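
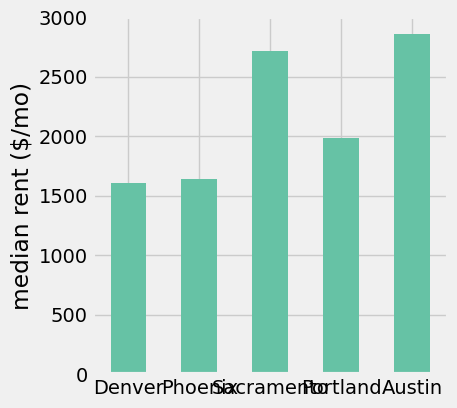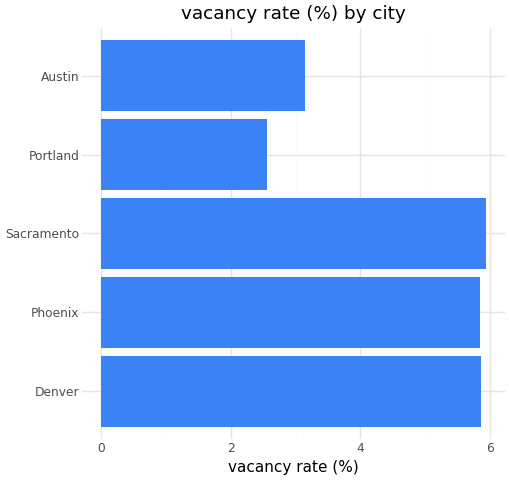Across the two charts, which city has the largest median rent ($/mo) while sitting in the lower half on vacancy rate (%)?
Austin

Chart 2 median vacancy rate (%) ≈ 6; below-median cities: Portland, Austin. Among those, Austin has the highest median rent ($/mo) (≈ 3000).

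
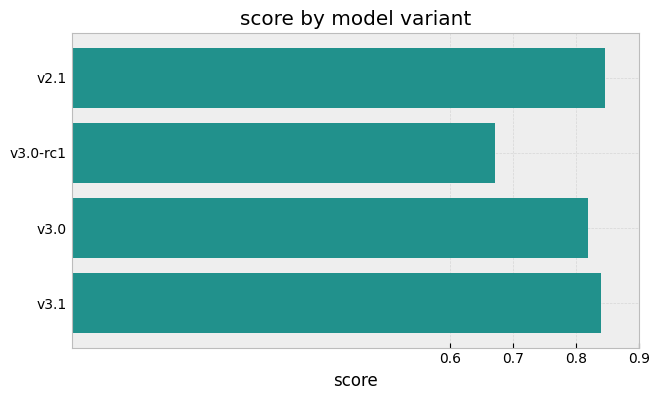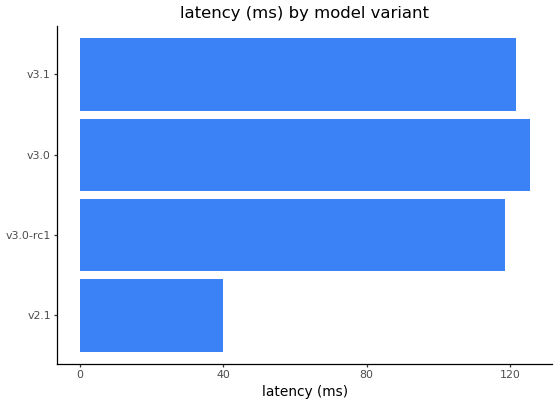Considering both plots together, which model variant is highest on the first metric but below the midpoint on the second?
Chart 2 median latency (ms) ≈ 120; below-median model variants: v2.1, v3.0-rc1. Among those, v2.1 has the highest score (≈ 0.8).

v2.1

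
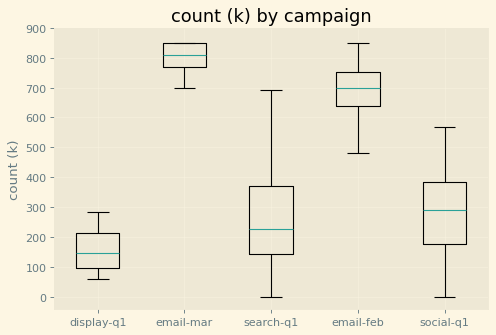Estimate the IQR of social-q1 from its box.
≈ 200

Q3 ≈ 400, Q1 ≈ 200; IQR ≈ 200.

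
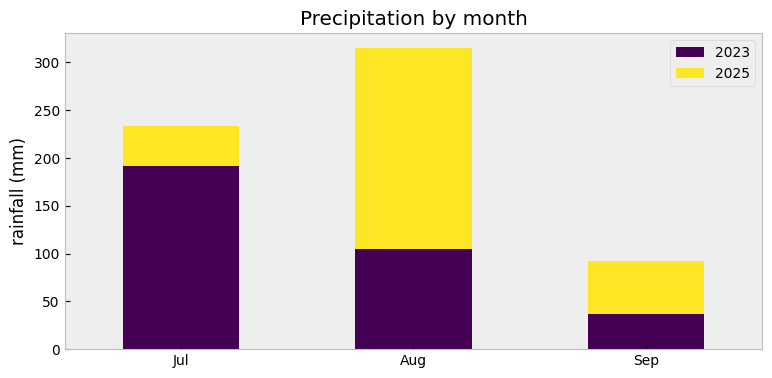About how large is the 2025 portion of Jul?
≈ 50

2025 top ≈ 250, bottom ≈ 200; segment ≈ 50.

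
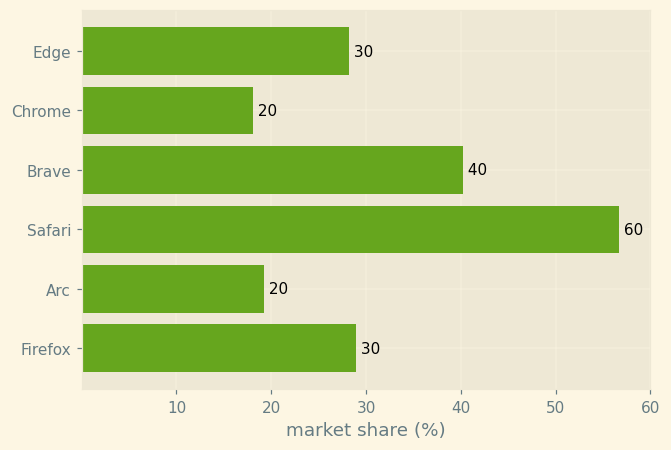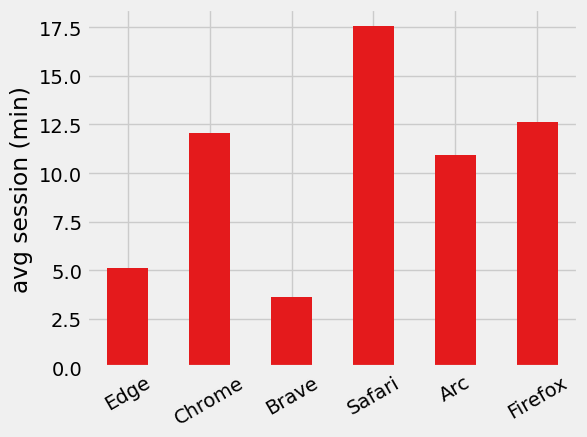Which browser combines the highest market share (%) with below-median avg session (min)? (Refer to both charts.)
Chart 2 median avg session (min) ≈ 12; below-median browsers: Edge, Brave, Arc. Among those, Brave has the highest market share (%) (≈ 40).

Brave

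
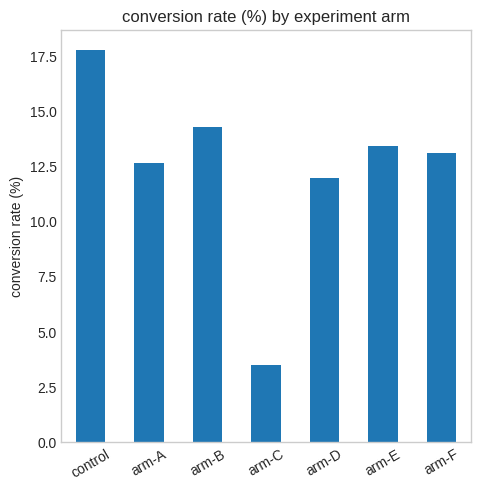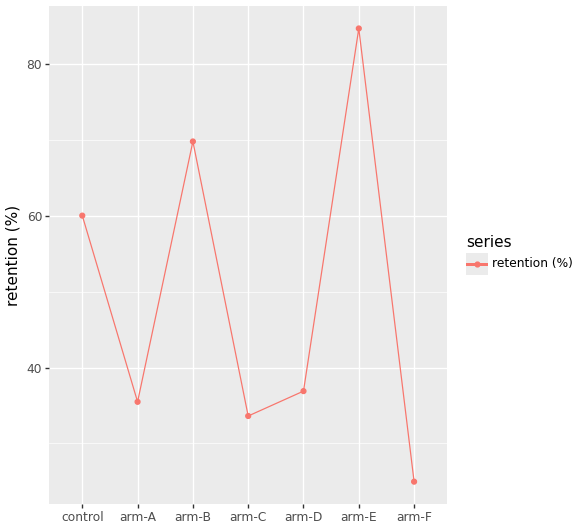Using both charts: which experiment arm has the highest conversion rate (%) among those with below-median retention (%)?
Chart 2 median retention (%) ≈ 40; below-median experiment arms: arm-A, arm-C, arm-F. Among those, arm-F has the highest conversion rate (%) (≈ 14).

arm-F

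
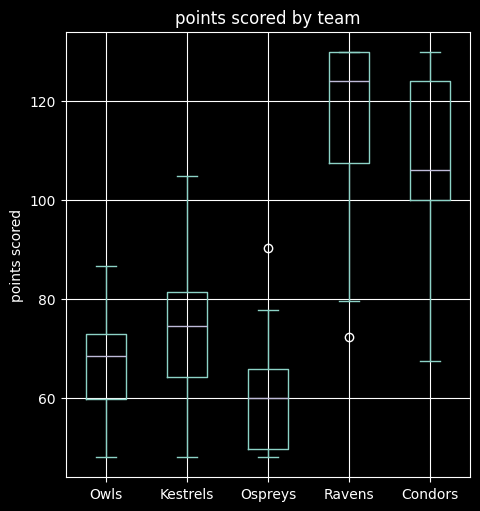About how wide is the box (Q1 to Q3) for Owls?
Q3 ≈ 75, Q1 ≈ 60; IQR ≈ 15.

≈ 15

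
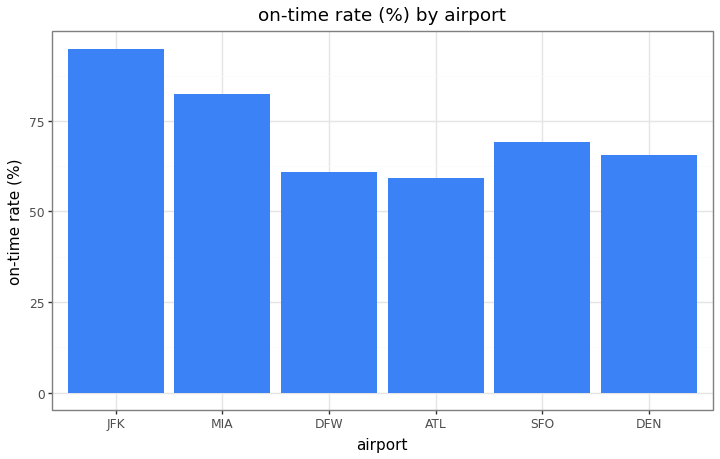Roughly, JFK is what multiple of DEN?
≈ 1.29×

JFK ≈ 90, DEN ≈ 70; 90/70 ≈ 1.29.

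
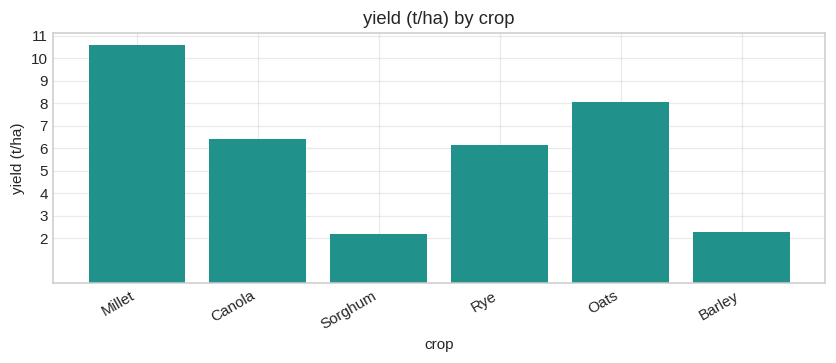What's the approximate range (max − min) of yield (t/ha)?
Max Millet ≈ 11, min Sorghum ≈ 2; range ≈ 9.

≈ 9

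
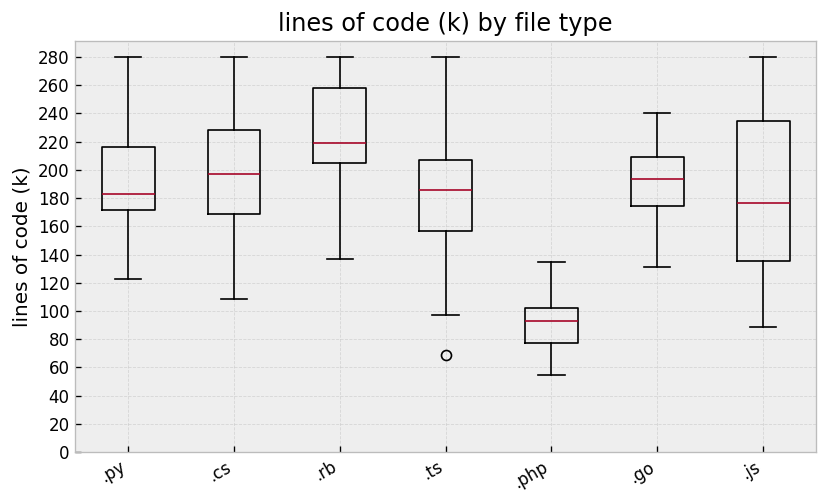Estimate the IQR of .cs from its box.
≈ 60

Q3 ≈ 220, Q1 ≈ 160; IQR ≈ 60.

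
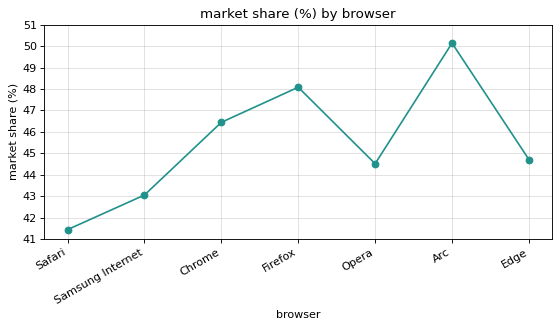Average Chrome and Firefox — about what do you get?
≈ 47

(46 + 48) / 2 ≈ 47.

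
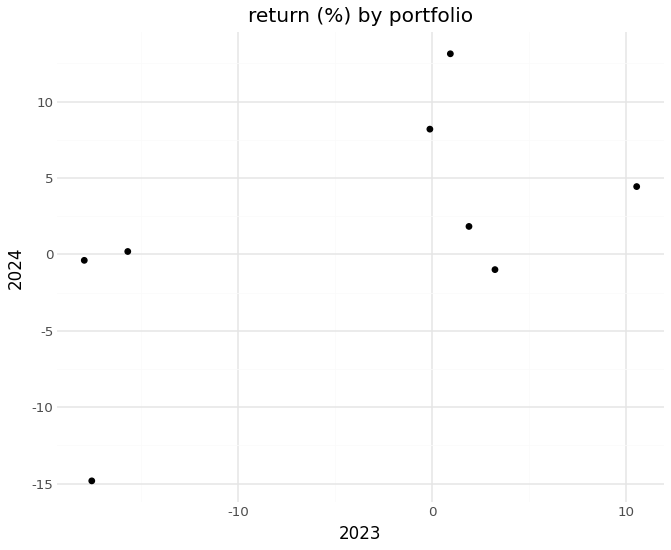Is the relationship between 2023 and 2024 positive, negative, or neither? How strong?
positive, moderate

Points are positively correlated; moderate (|r| ≈ 0.6).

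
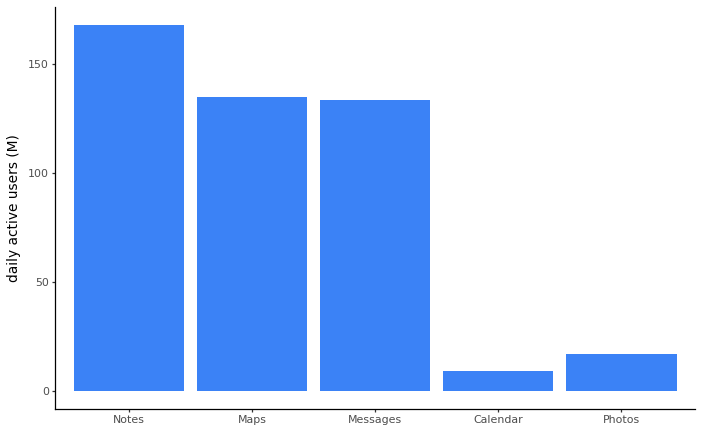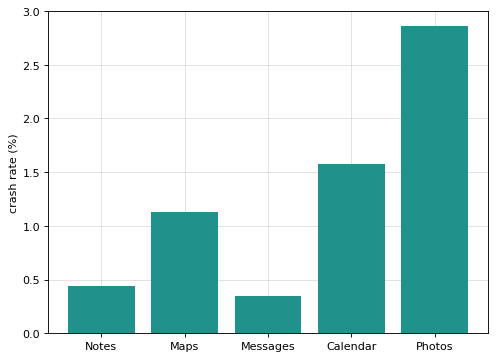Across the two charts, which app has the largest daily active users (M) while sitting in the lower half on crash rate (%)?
Notes

Chart 2 median crash rate (%) ≈ 1; below-median apps: Notes, Messages. Among those, Notes has the highest daily active users (M) (≈ 160).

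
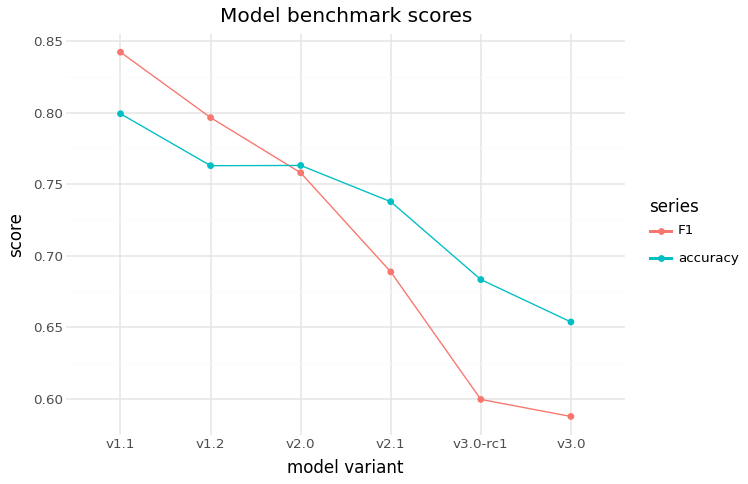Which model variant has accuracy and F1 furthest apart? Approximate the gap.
v3.0-rc1, ≈ 0.10

v3.0-rc1: accuracy ≈ 0.70, F1 ≈ 0.60 → gap ≈ 0.10. Next-largest (v3.0) is only ≈ 0.05.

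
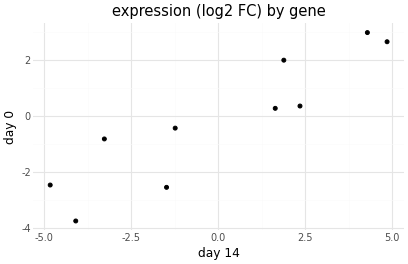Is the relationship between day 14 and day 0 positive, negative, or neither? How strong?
Points are positively correlated; strong (|r| ≈ 0.9).

positive, strong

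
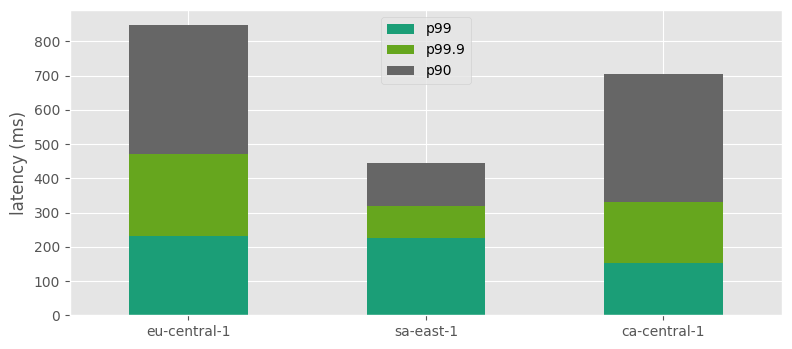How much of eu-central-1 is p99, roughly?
p99 top ≈ 200, bottom ≈ 0; segment ≈ 200.

≈ 200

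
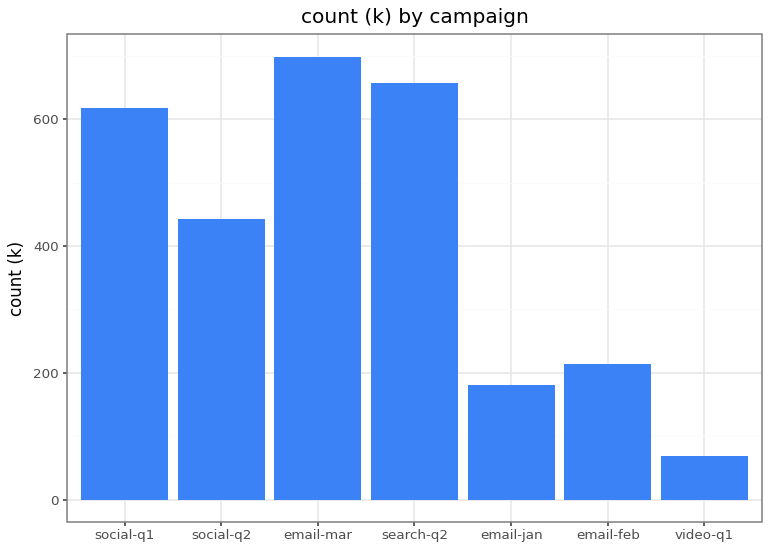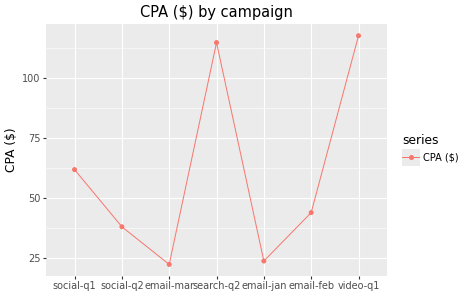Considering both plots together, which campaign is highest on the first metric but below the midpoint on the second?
Chart 2 median CPA ($) ≈ 40; below-median campaigns: social-q2, email-mar, email-jan. Among those, email-mar has the highest count (k) (≈ 700).

email-mar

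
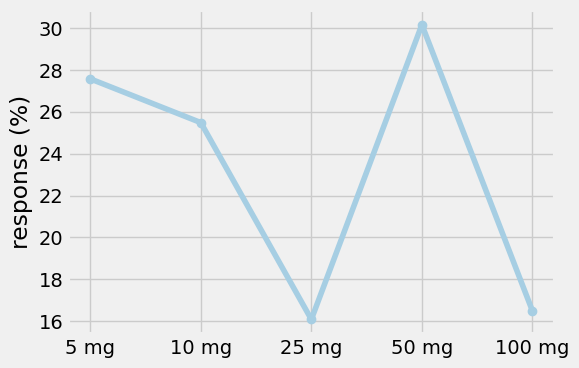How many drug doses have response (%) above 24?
Above 24: 5 mg, 10 mg, 50 mg.

3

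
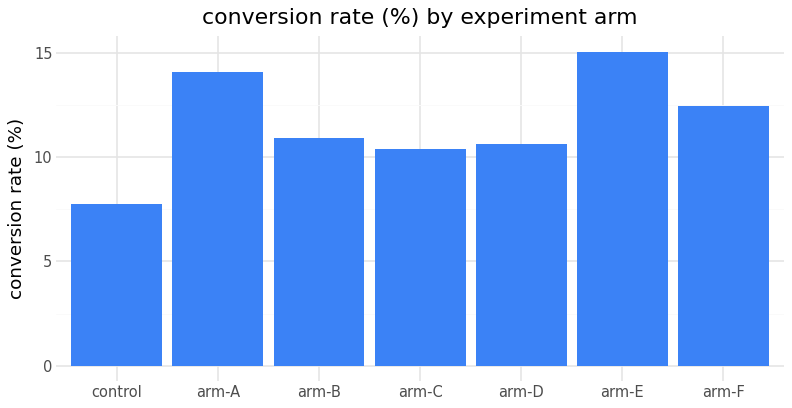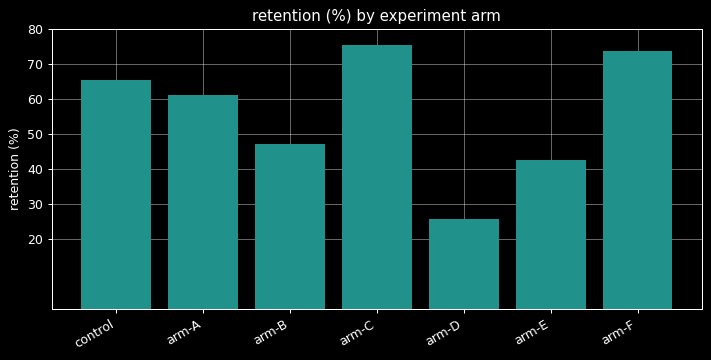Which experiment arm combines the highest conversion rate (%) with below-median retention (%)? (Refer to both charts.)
arm-E

Chart 2 median retention (%) ≈ 60; below-median experiment arms: arm-B, arm-D, arm-E. Among those, arm-E has the highest conversion rate (%) (≈ 16).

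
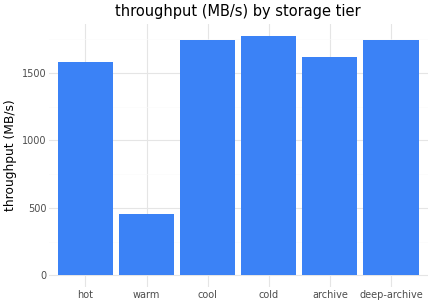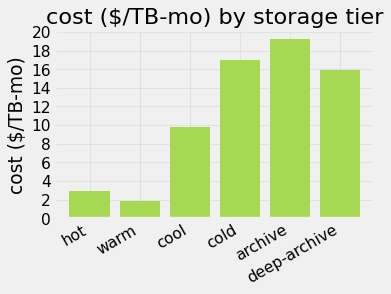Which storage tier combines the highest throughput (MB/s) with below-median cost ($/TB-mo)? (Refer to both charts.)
cool

Chart 2 median cost ($/TB-mo) ≈ 12; below-median storage tiers: hot, warm, cool. Among those, cool has the highest throughput (MB/s) (≈ 1800).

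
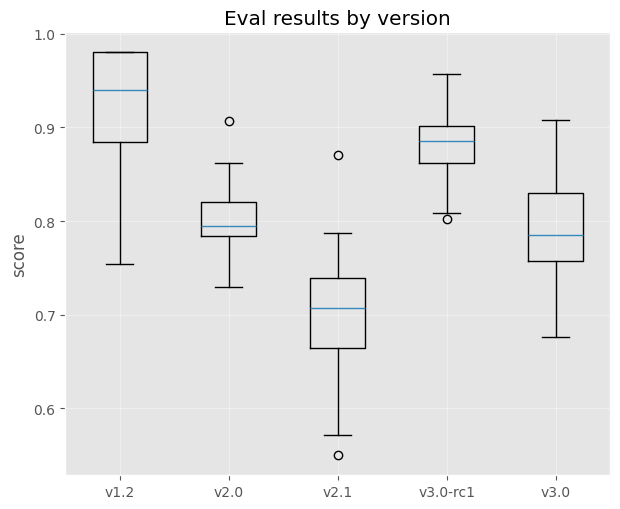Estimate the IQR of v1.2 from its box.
≈ 0.10

Q3 ≈ 0.98, Q1 ≈ 0.88; IQR ≈ 0.10.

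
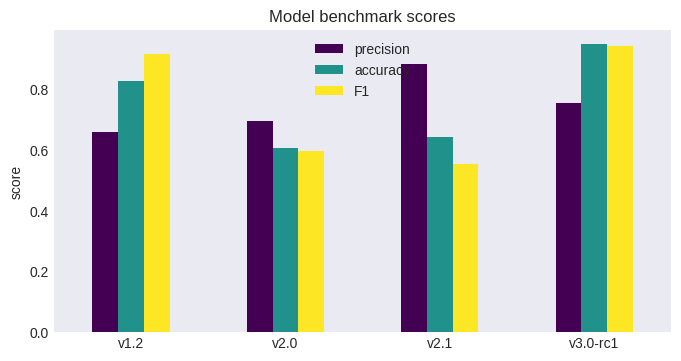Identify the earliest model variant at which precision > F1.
v2.0

v1.2: precision ≈ 0.7 vs F1 ≈ 0.9 (not yet); v2.0: precision ≈ 0.7 vs F1 ≈ 0.6 (first crossover).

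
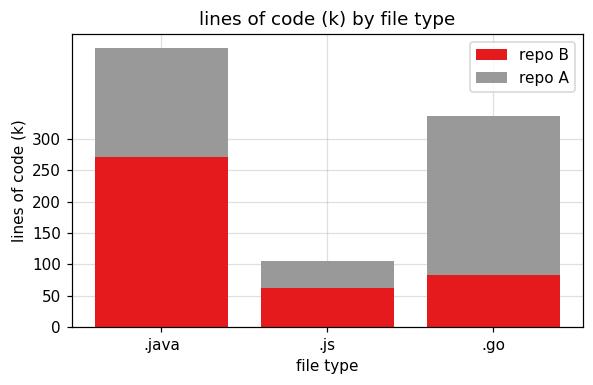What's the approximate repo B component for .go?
≈ 100

repo B top ≈ 100, bottom ≈ 0; segment ≈ 100.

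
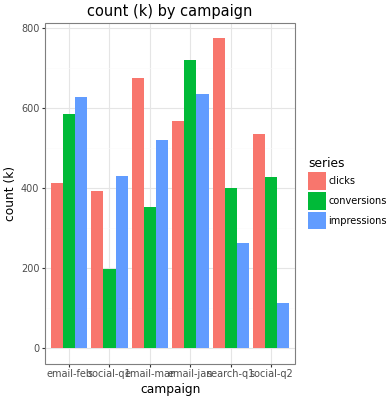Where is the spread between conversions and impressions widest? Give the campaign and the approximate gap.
social-q2: conversions ≈ 400, impressions ≈ 100 → gap ≈ 300. Next-largest (social-q1) is only ≈ 200.

social-q2, ≈ 300 k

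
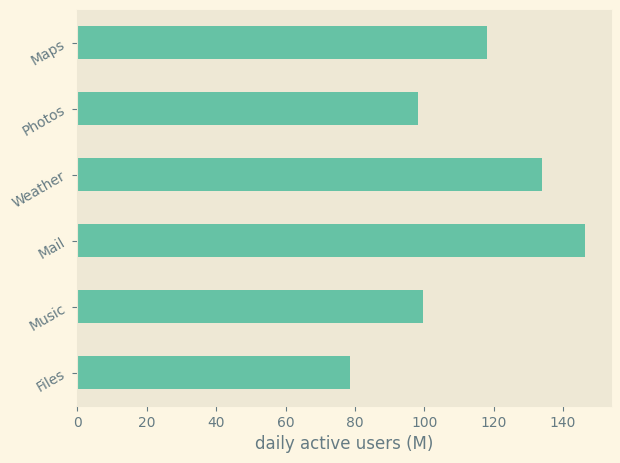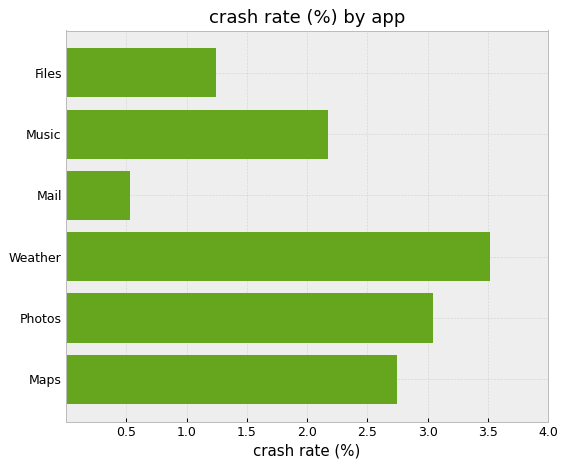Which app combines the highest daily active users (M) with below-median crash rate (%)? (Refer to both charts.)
Chart 2 median crash rate (%) ≈ 2.5; below-median apps: Files, Music, Mail. Among those, Mail has the highest daily active users (M) (≈ 140).

Mail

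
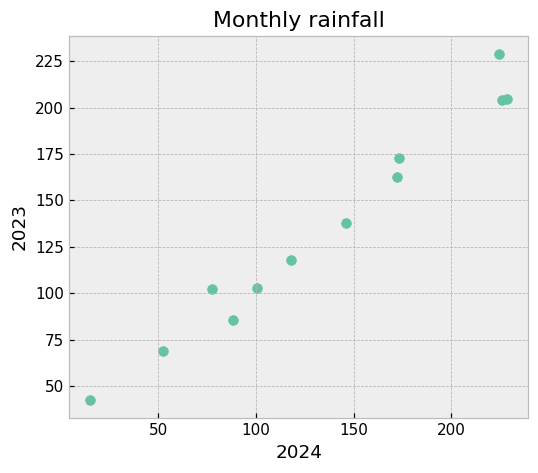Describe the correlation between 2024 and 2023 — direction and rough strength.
Points are positively correlated; strong (|r| ≈ 1.0).

positive, strong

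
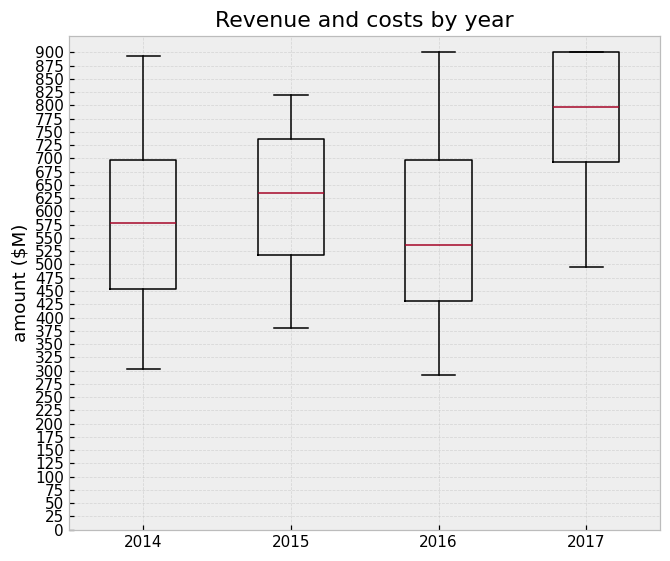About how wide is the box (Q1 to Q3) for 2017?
≈ 200

Q3 ≈ 900, Q1 ≈ 700; IQR ≈ 200.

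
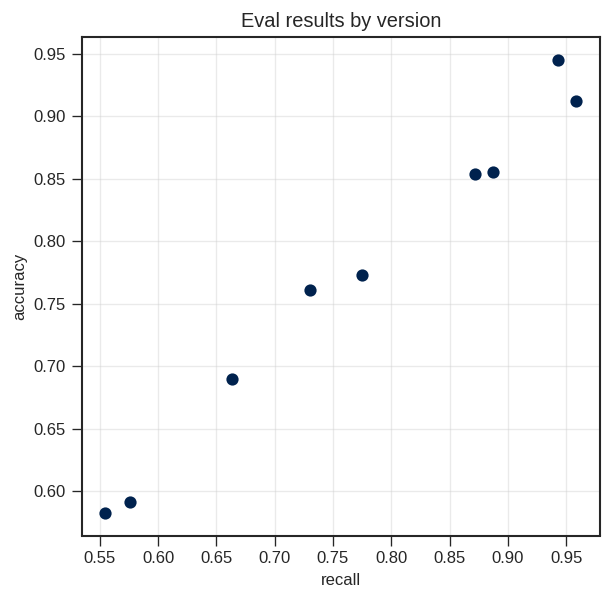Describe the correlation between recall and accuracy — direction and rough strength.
positive, strong

Points are positively correlated; strong (|r| ≈ 1.0).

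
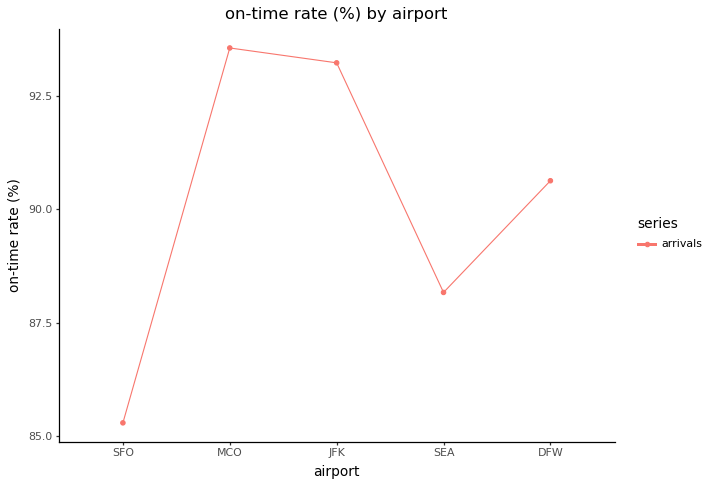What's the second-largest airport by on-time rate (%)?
Top 3: MCO ≈ 94, JFK ≈ 93, DFW ≈ 91.

JFK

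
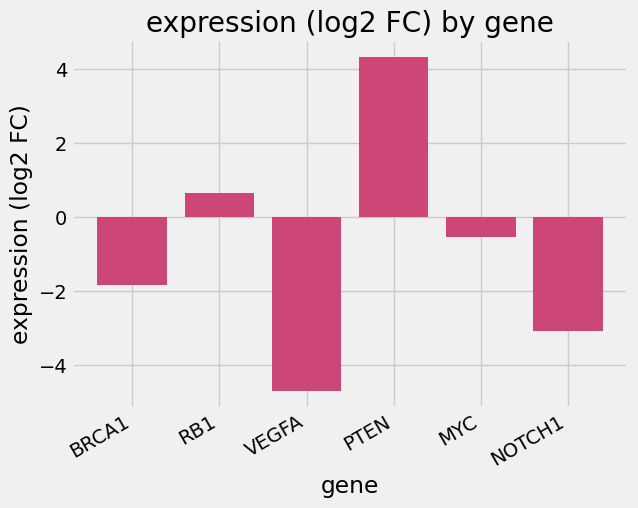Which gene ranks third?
Top 4: PTEN ≈ 4, RB1 ≈ 1, MYC ≈ -1, BRCA1 ≈ -2.

MYC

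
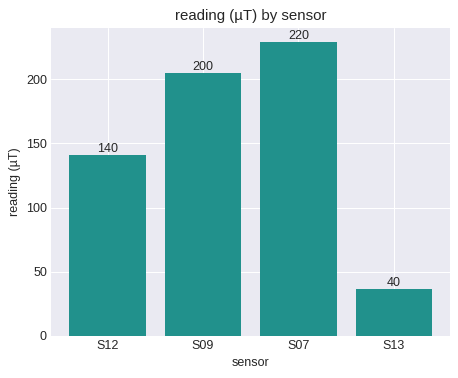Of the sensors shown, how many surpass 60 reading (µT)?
Above 60: S12, S09, S07.

3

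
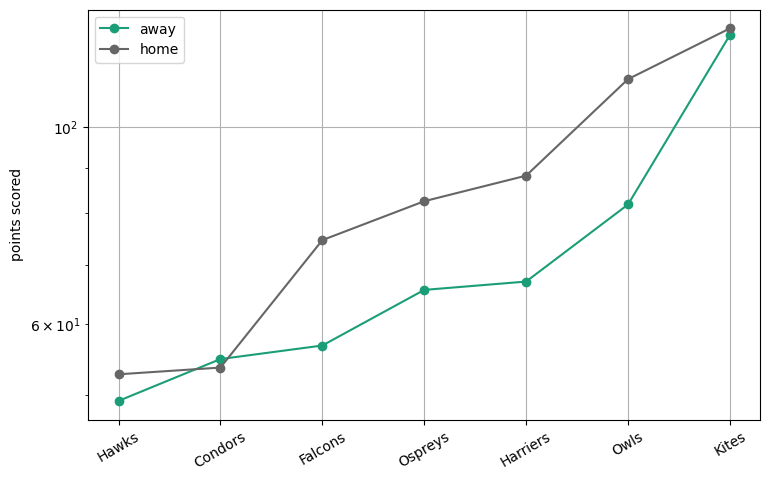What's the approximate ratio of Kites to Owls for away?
≈ 1.62×

Kites ≈ 130, Owls ≈ 80; 130/80 ≈ 1.62.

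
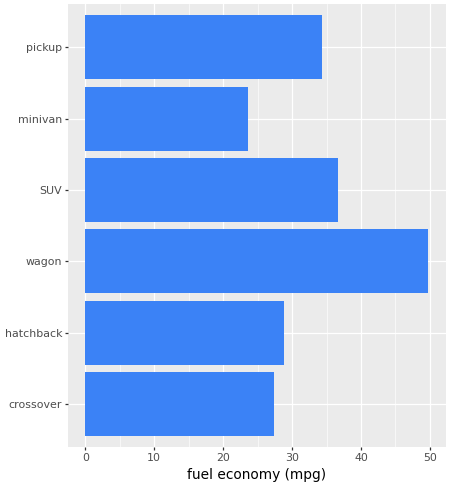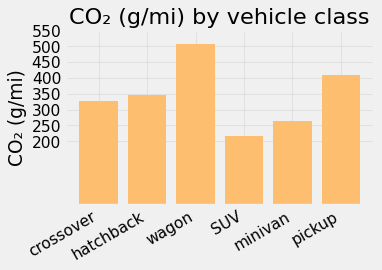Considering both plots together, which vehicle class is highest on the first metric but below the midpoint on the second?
Chart 2 median CO₂ (g/mi) ≈ 350; below-median vehicle classes: crossover, SUV, minivan. Among those, SUV has the highest fuel economy (mpg) (≈ 35).

SUV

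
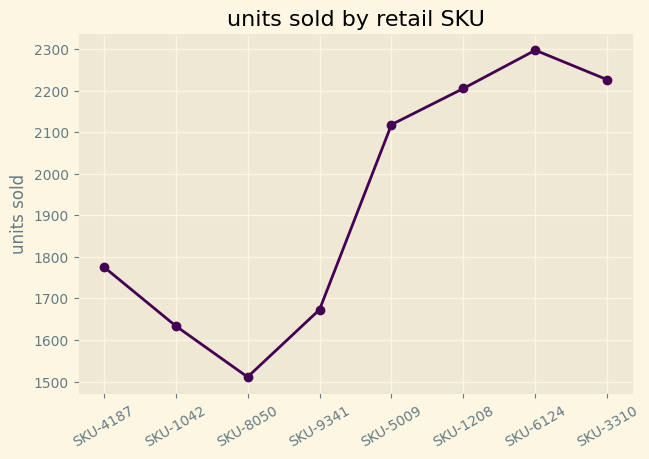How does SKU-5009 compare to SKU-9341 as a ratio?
≈ 1.24×

SKU-5009 ≈ 2100, SKU-9341 ≈ 1700; 2100/1700 ≈ 1.24.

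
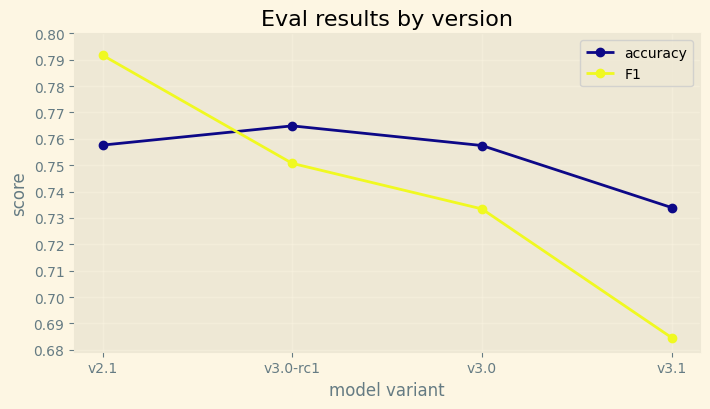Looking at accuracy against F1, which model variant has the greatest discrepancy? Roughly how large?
v3.1: accuracy ≈ 0.73, F1 ≈ 0.68 → gap ≈ 0.05. Next-largest (v2.1) is only ≈ 0.03.

v3.1, ≈ 0.05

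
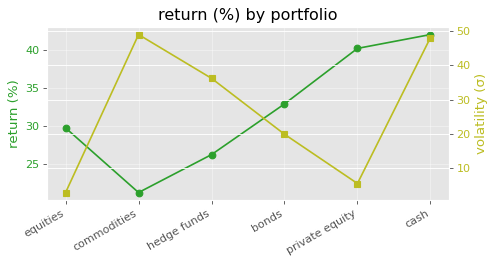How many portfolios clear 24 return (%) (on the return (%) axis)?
Above 24: equities, hedge funds, bonds, private equity, cash.

5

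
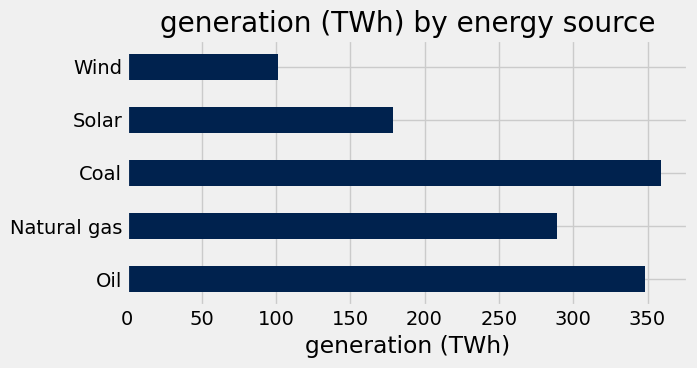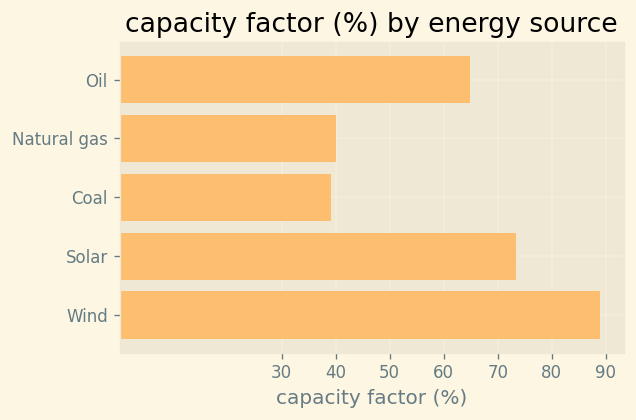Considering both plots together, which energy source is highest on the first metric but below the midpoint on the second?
Chart 2 median capacity factor (%) ≈ 60; below-median energy sources: Natural gas, Coal. Among those, Coal has the highest generation (TWh) (≈ 350).

Coal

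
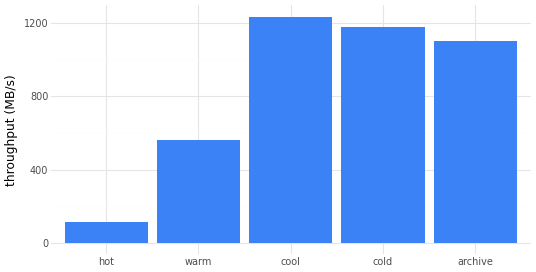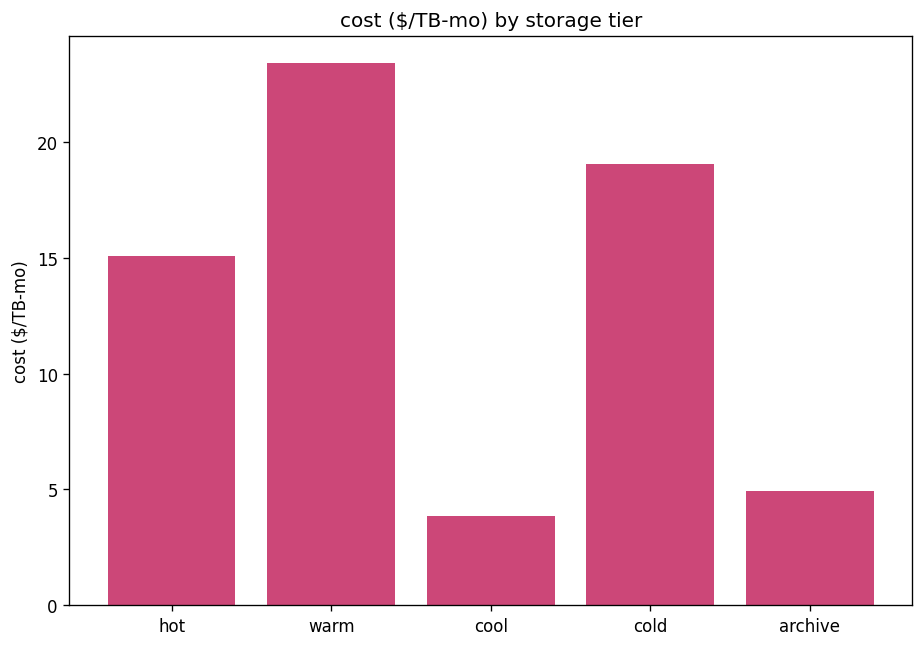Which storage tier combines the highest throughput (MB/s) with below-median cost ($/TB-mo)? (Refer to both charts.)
Chart 2 median cost ($/TB-mo) ≈ 15; below-median storage tiers: cool, archive. Among those, cool has the highest throughput (MB/s) (≈ 1200).

cool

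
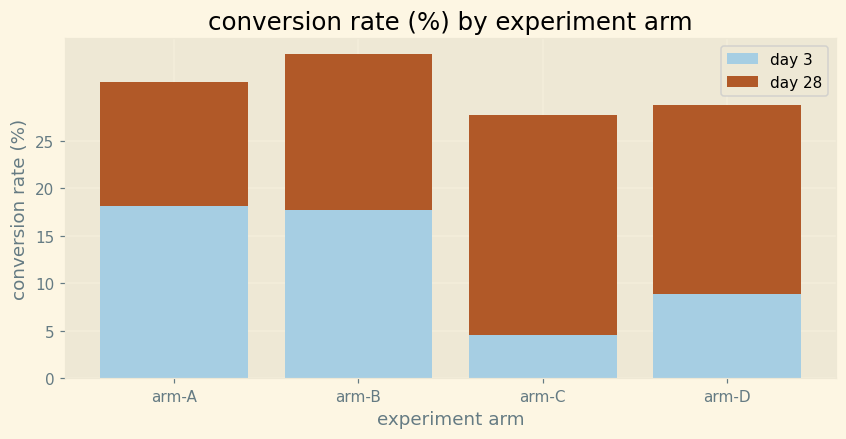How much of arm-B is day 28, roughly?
≈ 15

day 28 top ≈ 35, bottom ≈ 20; segment ≈ 15.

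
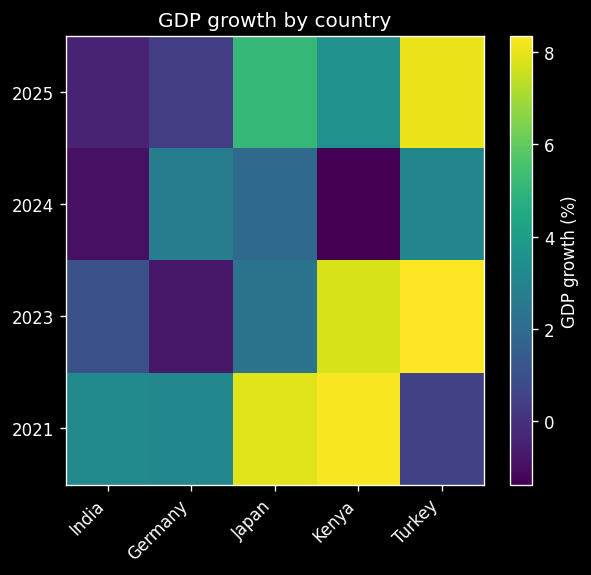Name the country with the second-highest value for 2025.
Top 3 for 2025: Turkey ≈ 8, Japan ≈ 5, Kenya ≈ 4.

Japan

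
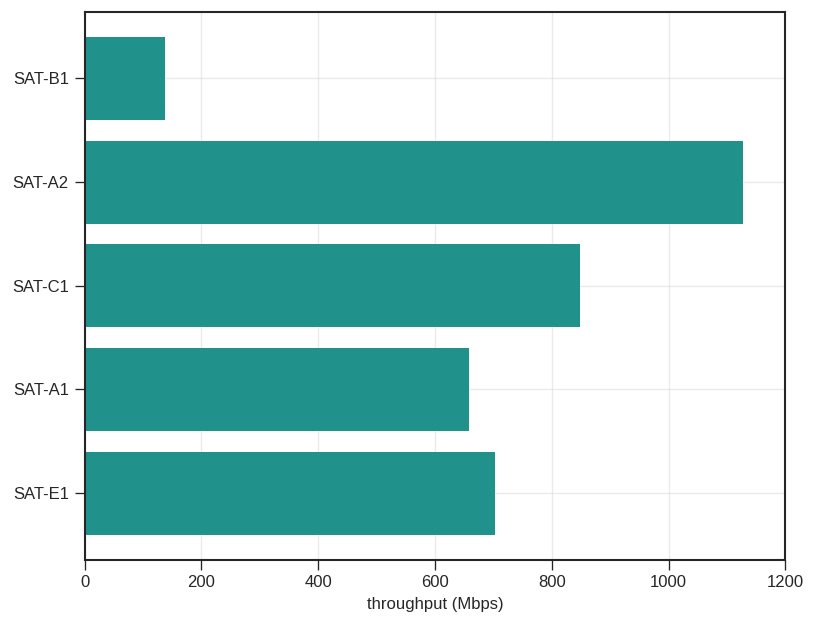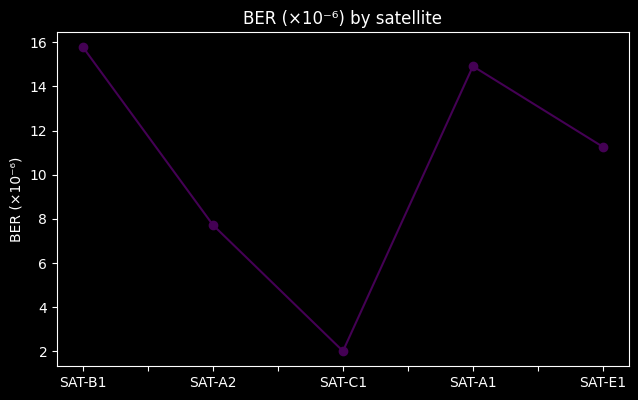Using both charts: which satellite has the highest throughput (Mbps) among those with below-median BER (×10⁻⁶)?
Chart 2 median BER (×10⁻⁶) ≈ 12; below-median satellites: SAT-A2, SAT-C1. Among those, SAT-A2 has the highest throughput (Mbps) (≈ 1200).

SAT-A2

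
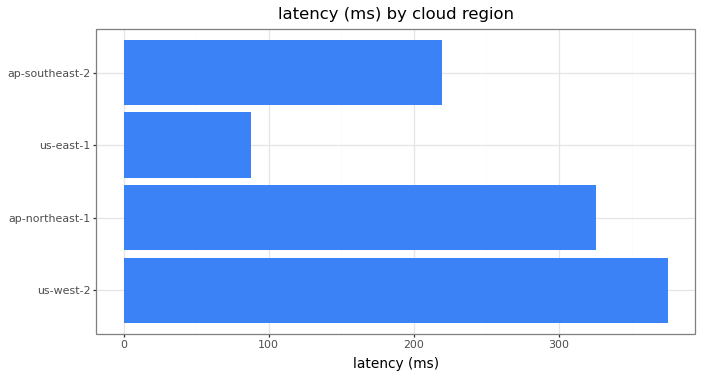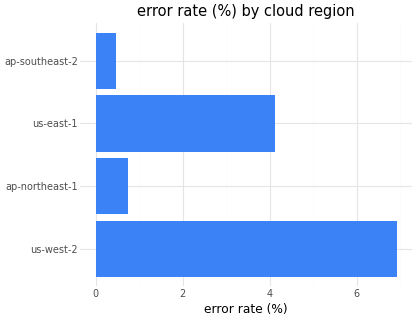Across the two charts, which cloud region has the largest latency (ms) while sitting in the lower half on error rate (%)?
Chart 2 median error rate (%) ≈ 2; below-median cloud regions: ap-northeast-1, ap-southeast-2. Among those, ap-northeast-1 has the highest latency (ms) (≈ 350).

ap-northeast-1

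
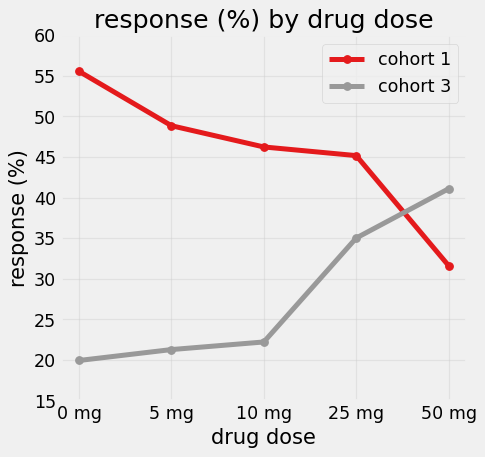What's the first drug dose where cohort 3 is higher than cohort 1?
50 mg

25 mg: cohort 3 ≈ 35 vs cohort 1 ≈ 45 (not yet); 50 mg: cohort 3 ≈ 40 vs cohort 1 ≈ 30 (first crossover).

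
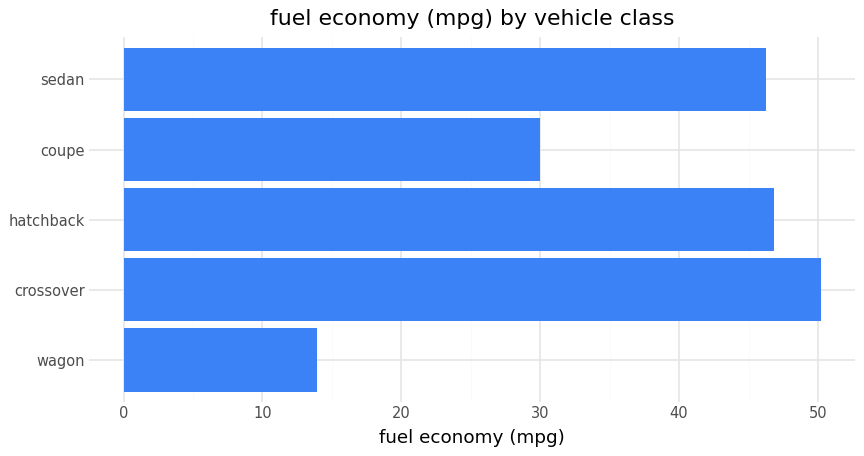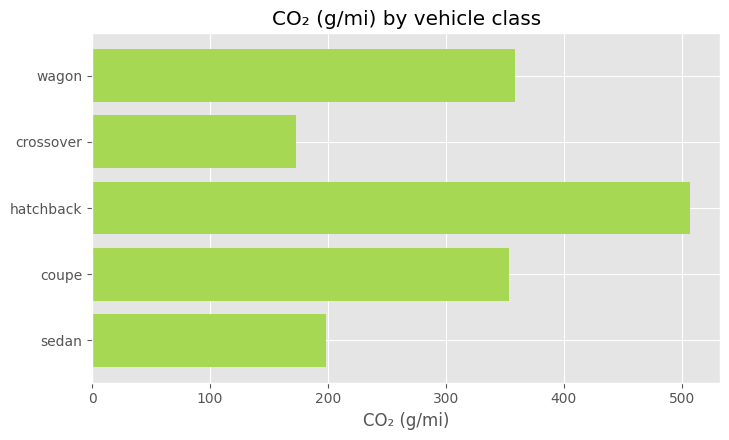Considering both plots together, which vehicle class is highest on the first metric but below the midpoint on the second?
crossover

Chart 2 median CO₂ (g/mi) ≈ 350; below-median vehicle classes: crossover, sedan. Among those, crossover has the highest fuel economy (mpg) (≈ 50).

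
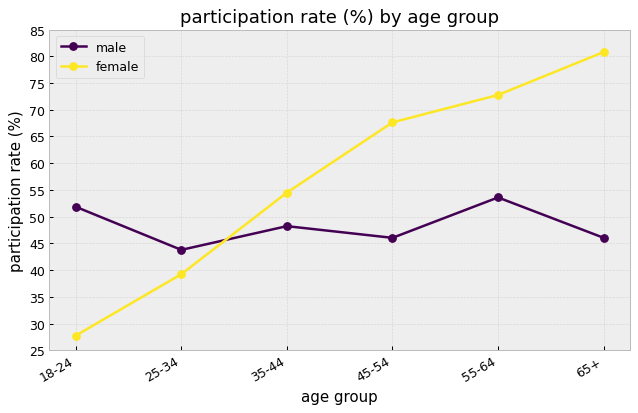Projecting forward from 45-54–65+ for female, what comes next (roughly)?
Last three: 70, 75, 80 → slope ≈ 5/step → next ≈ 85.

≈ 85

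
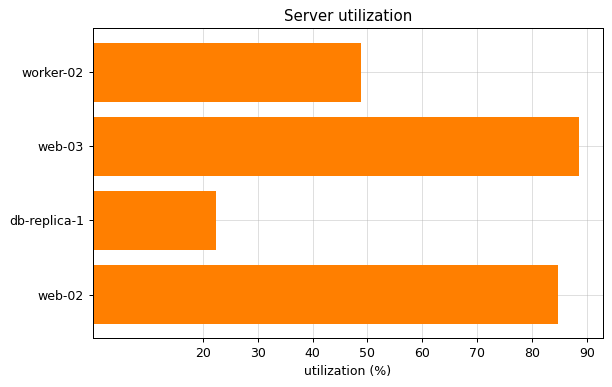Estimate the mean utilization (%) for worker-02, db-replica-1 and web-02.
≈ 50

(50 + 20 + 80) / 3 ≈ 50.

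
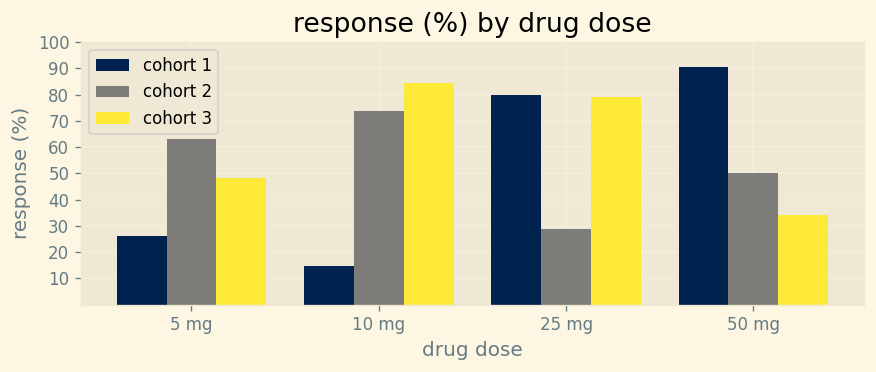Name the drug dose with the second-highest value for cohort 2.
5 mg

Top 3 for cohort 2: 10 mg ≈ 70, 5 mg ≈ 60, 50 mg ≈ 50.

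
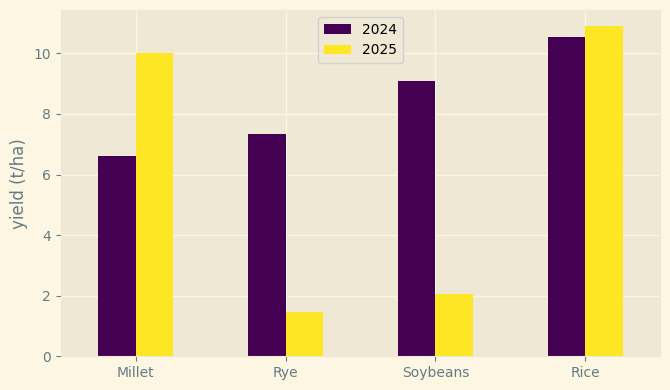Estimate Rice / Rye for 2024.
≈ 1.57×

Rice ≈ 11, Rye ≈ 7; 11/7 ≈ 1.57.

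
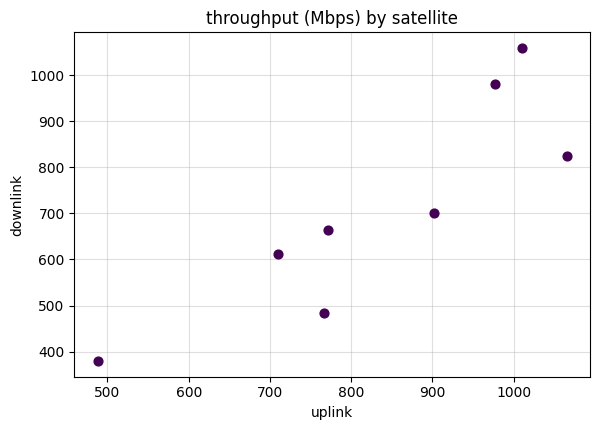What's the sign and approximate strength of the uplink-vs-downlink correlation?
positive, strong

Points are positively correlated; strong (|r| ≈ 0.9).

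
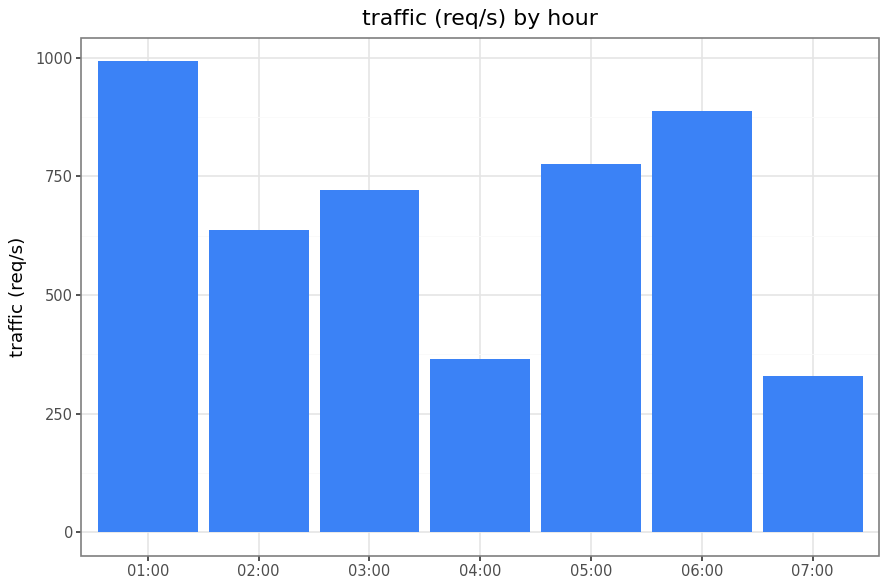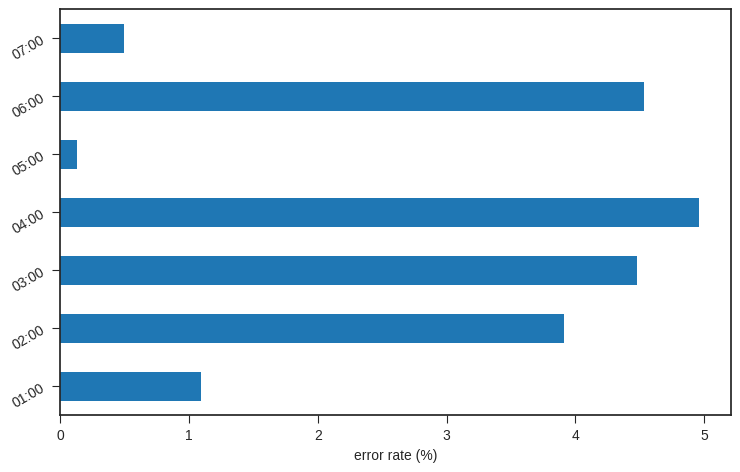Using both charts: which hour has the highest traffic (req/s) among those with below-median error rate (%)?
01:00

Chart 2 median error rate (%) ≈ 4; below-median hours: 01:00, 05:00, 07:00. Among those, 01:00 has the highest traffic (req/s) (≈ 1000).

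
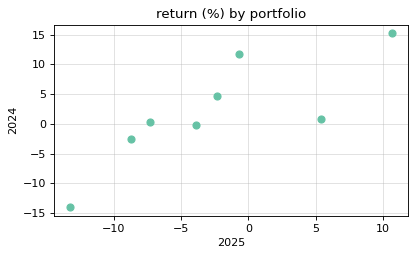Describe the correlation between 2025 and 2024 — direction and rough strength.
positive, strong

Points are positively correlated; strong (|r| ≈ 0.8).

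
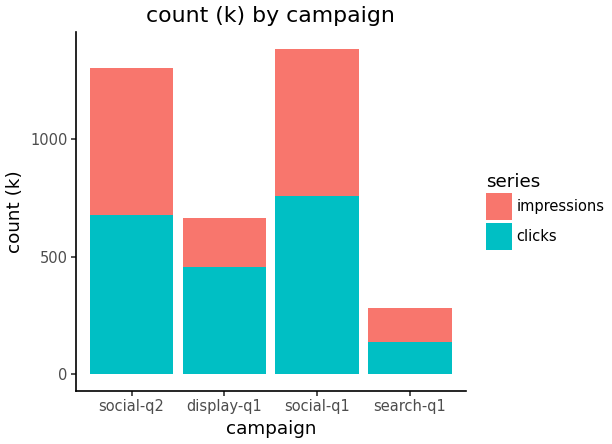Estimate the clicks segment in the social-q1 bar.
≈ 800

clicks top ≈ 800, bottom ≈ 0; segment ≈ 800.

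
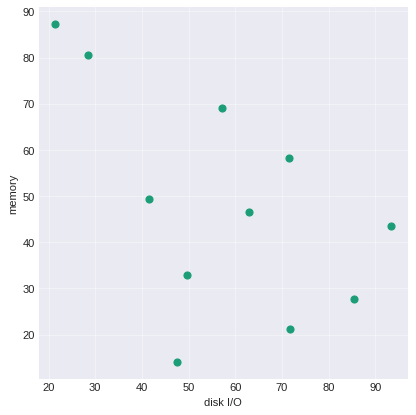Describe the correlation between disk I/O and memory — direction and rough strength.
Points are negatively correlated; moderate (|r| ≈ 0.5).

negative, moderate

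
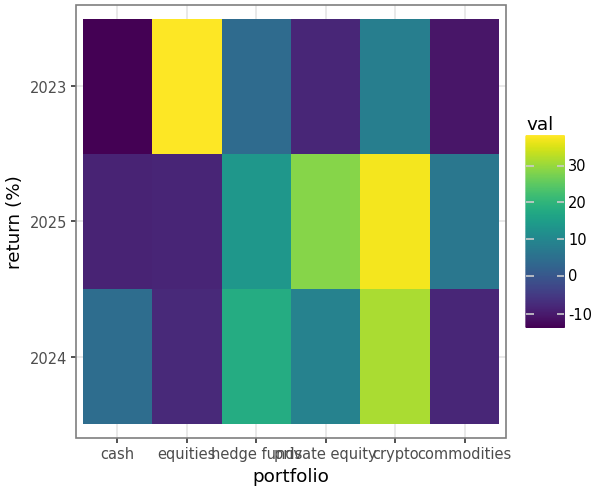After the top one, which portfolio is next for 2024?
Top 3 for 2024: crypto ≈ 30, hedge funds ≈ 20, private equity ≈ 10.

hedge funds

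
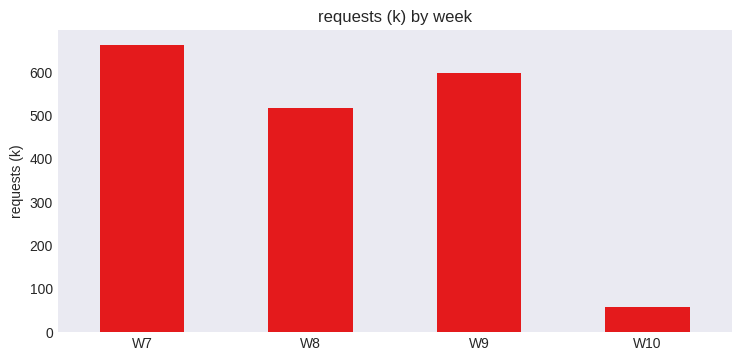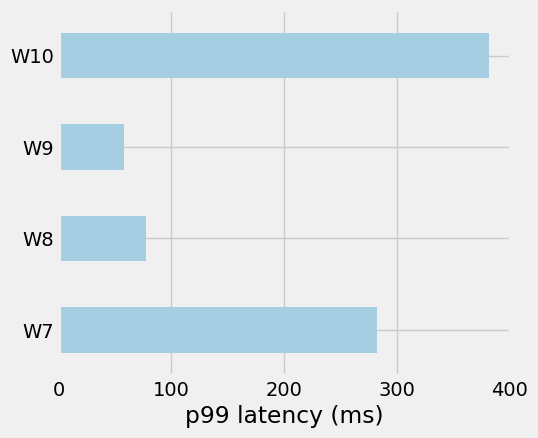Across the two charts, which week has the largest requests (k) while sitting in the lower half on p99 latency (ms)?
W9

Chart 2 median p99 latency (ms) ≈ 200; below-median weeks: W8, W9. Among those, W9 has the highest requests (k) (≈ 600).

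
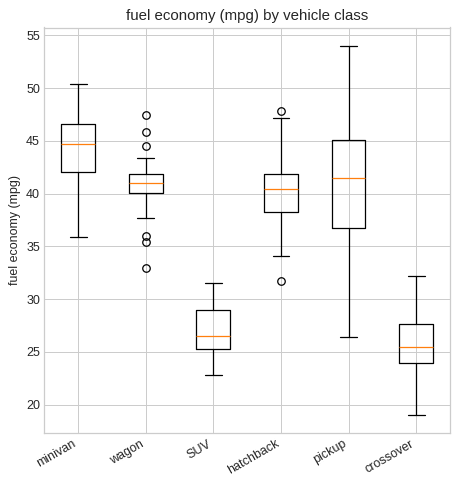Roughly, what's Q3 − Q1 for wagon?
Q3 ≈ 42, Q1 ≈ 40; IQR ≈ 2.

≈ 2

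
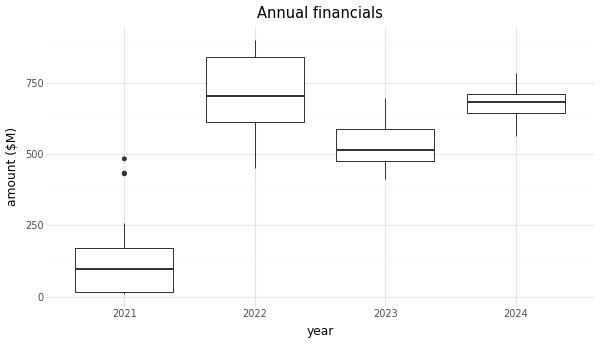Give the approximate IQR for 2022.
Q3 ≈ 800, Q1 ≈ 600; IQR ≈ 200.

≈ 200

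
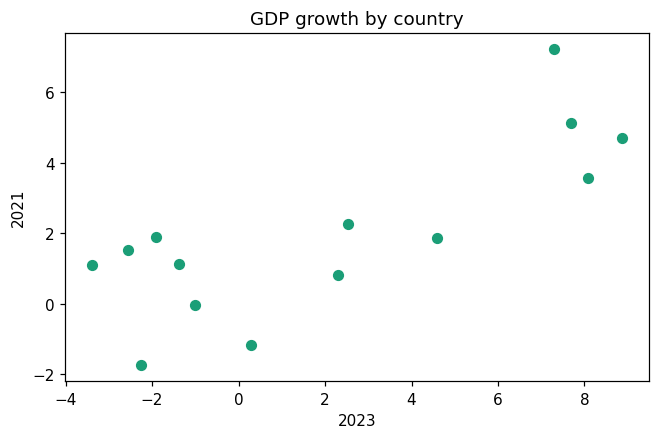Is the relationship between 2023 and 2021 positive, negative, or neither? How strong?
positive, strong

Points are positively correlated; strong (|r| ≈ 0.8).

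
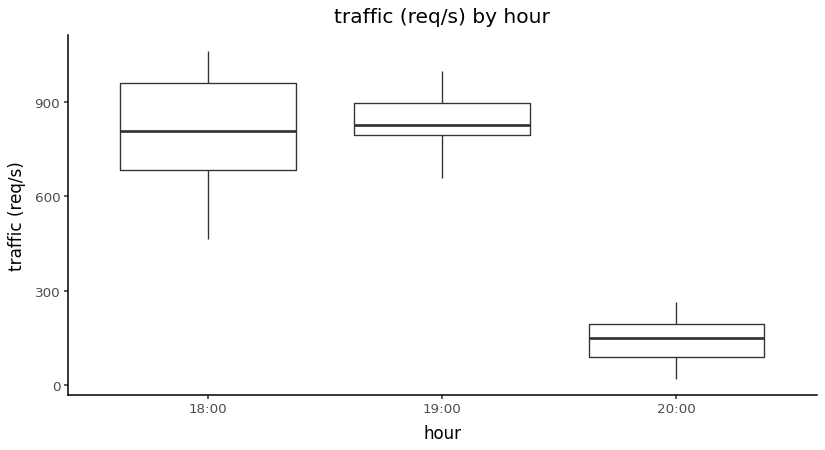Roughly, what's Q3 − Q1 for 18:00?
≈ 300

Q3 ≈ 1000, Q1 ≈ 700; IQR ≈ 300.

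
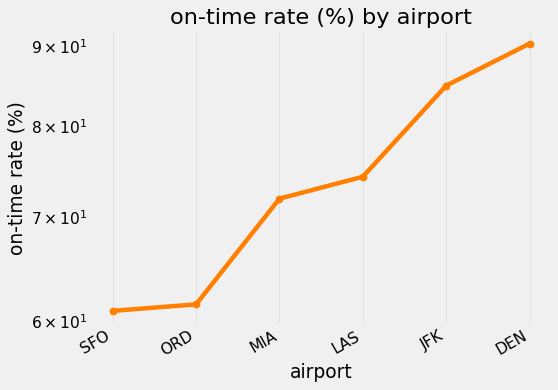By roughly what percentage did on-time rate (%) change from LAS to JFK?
≈ +13.3%

LAS ≈ 75, JFK ≈ 85; (85 − 75) / 75 ≈ +13.3%.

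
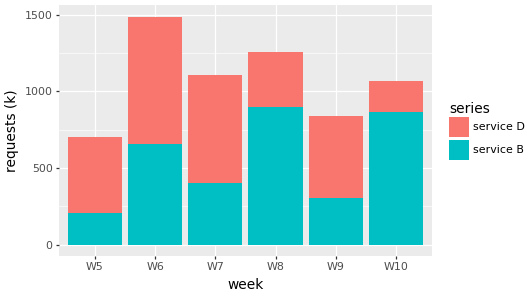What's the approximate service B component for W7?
service B top ≈ 400, bottom ≈ 0; segment ≈ 400.

≈ 400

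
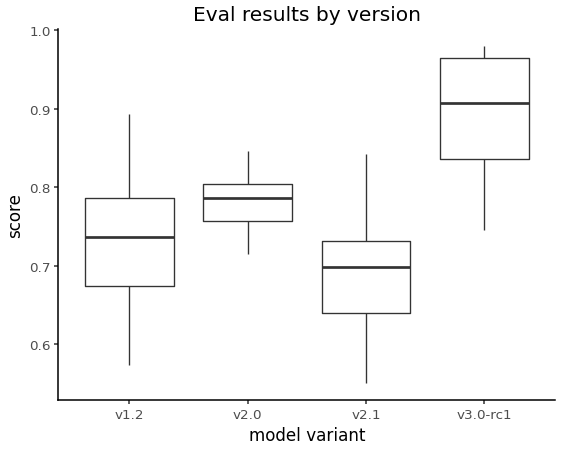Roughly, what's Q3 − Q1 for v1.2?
Q3 ≈ 0.78, Q1 ≈ 0.68; IQR ≈ 0.10.

≈ 0.10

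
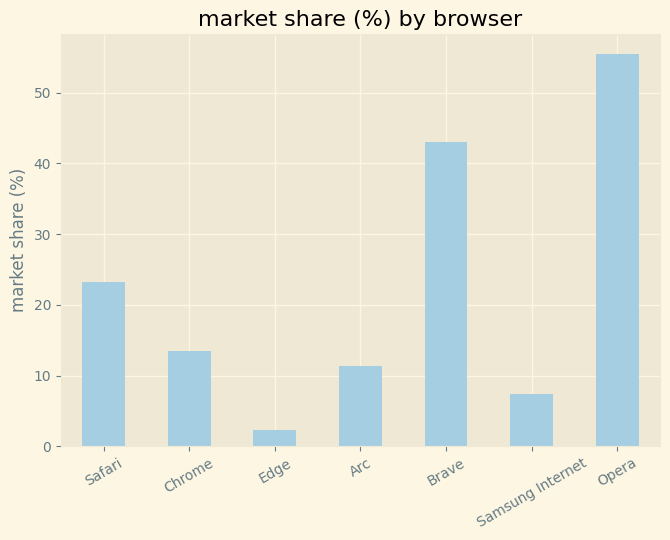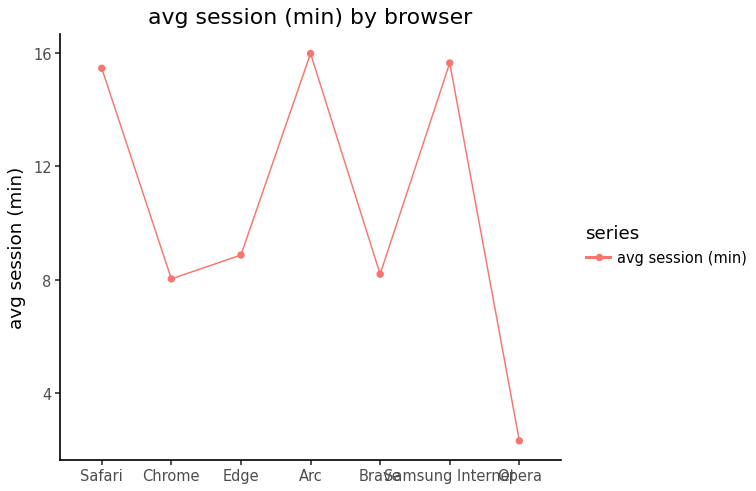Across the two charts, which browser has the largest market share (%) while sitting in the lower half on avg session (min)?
Opera

Chart 2 median avg session (min) ≈ 8; below-median browsers: Chrome, Brave, Opera. Among those, Opera has the highest market share (%) (≈ 60).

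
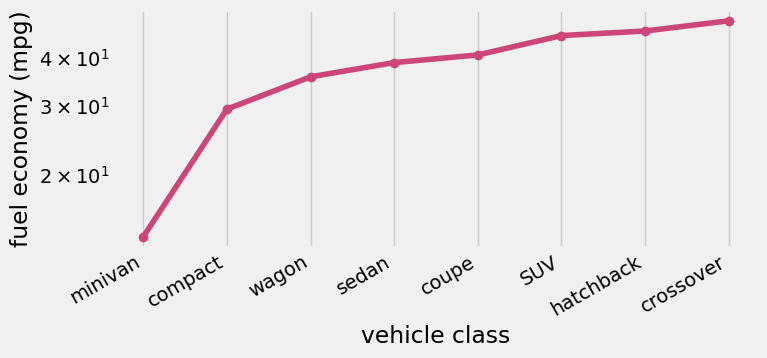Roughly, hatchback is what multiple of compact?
hatchback ≈ 45, compact ≈ 30; 45/30 ≈ 1.5.

≈ 1.5×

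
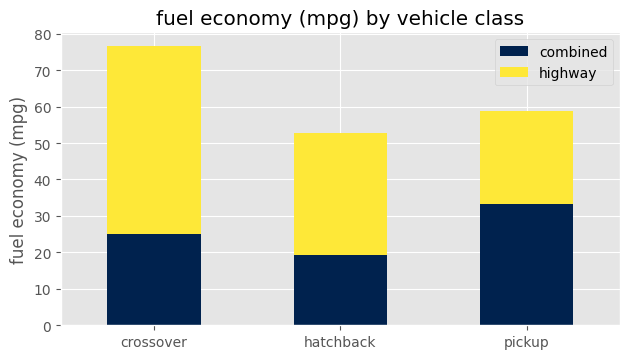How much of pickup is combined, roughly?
combined top ≈ 30, bottom ≈ 0; segment ≈ 30.

≈ 30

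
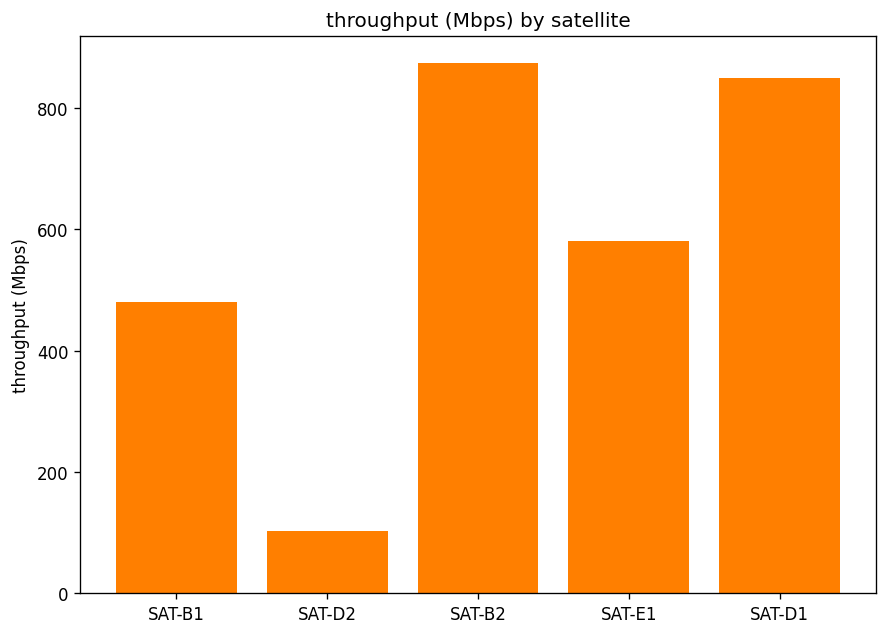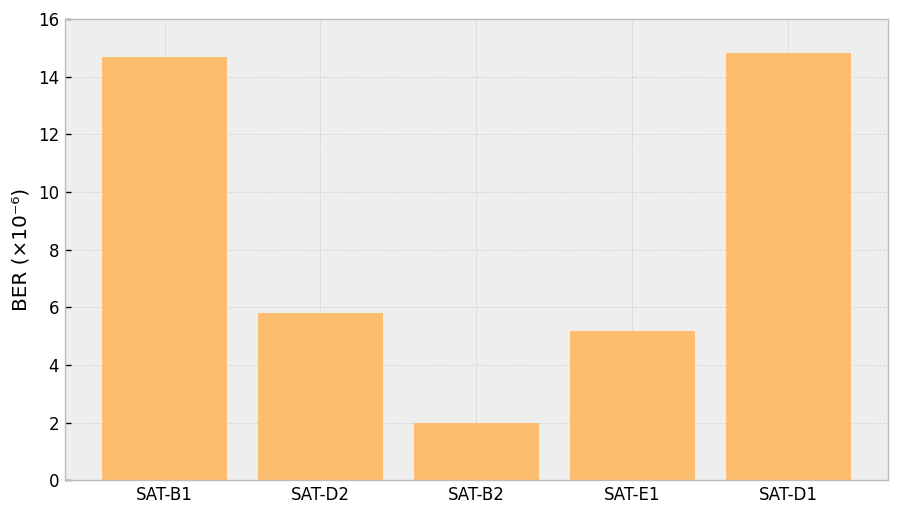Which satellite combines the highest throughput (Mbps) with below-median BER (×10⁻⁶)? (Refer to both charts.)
Chart 2 median BER (×10⁻⁶) ≈ 6; below-median satellites: SAT-B2, SAT-E1. Among those, SAT-B2 has the highest throughput (Mbps) (≈ 900).

SAT-B2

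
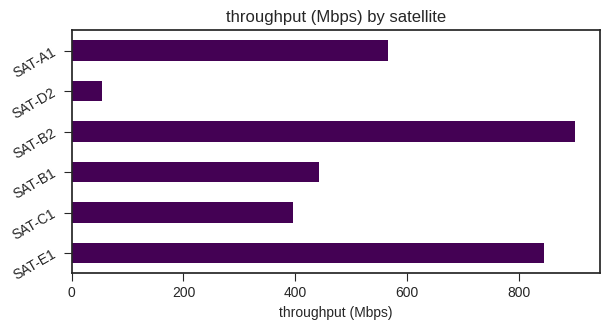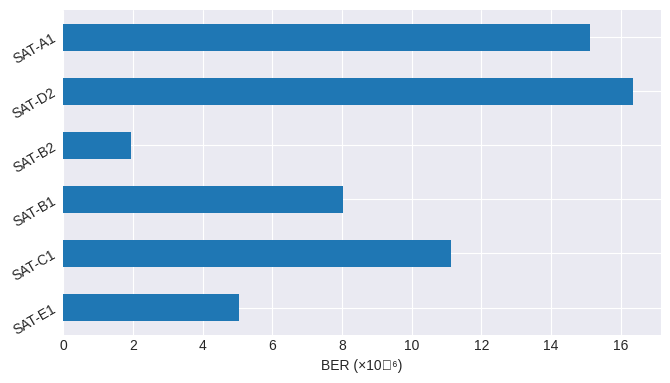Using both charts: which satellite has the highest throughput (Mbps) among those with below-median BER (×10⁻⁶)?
SAT-B2

Chart 2 median BER (×10⁻⁶) ≈ 10; below-median satellites: SAT-E1, SAT-B1, SAT-B2. Among those, SAT-B2 has the highest throughput (Mbps) (≈ 900).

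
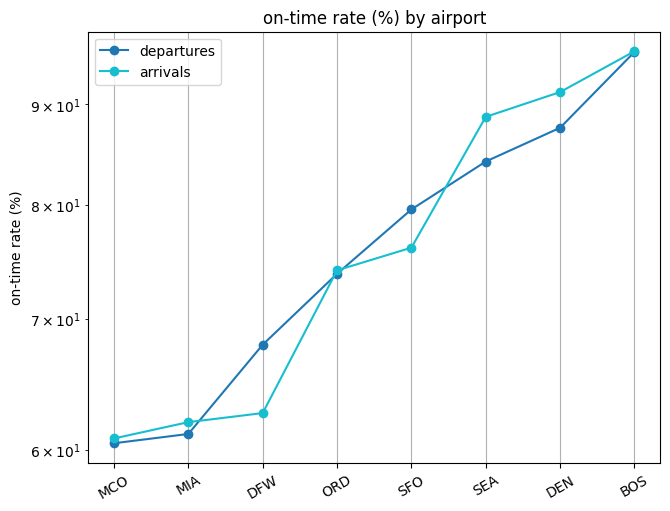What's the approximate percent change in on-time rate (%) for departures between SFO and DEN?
SFO ≈ 80, DEN ≈ 90; (90 − 80) / 80 ≈ +12.5%.

≈ +12.5%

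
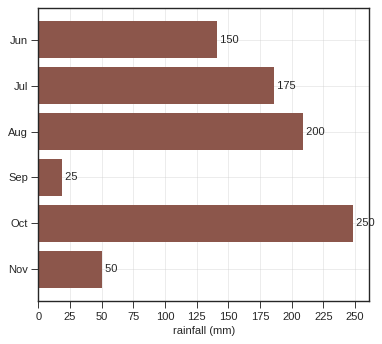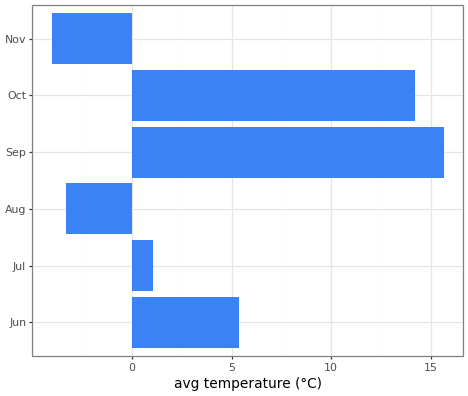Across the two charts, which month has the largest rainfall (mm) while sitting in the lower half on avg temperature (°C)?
Chart 2 median avg temperature (°C) ≈ 4; below-median months: Jul, Aug, Nov. Among those, Aug has the highest rainfall (mm) (≈ 200).

Aug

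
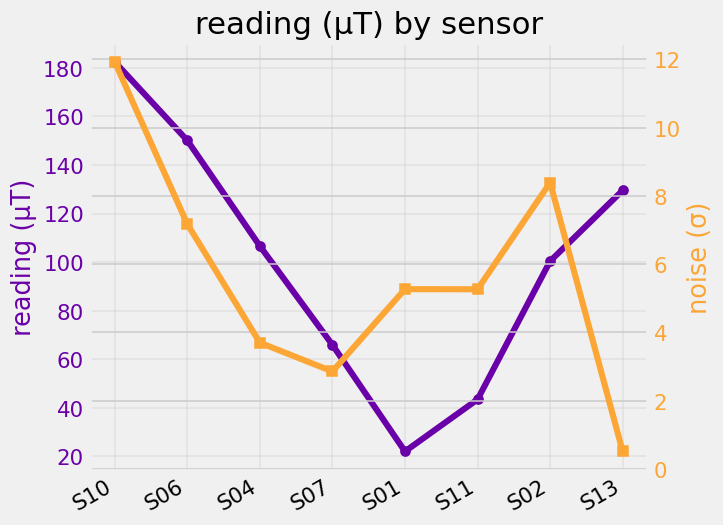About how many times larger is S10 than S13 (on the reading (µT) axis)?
≈ 1.5×

S10 ≈ 180, S13 ≈ 120; 180/120 ≈ 1.5.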